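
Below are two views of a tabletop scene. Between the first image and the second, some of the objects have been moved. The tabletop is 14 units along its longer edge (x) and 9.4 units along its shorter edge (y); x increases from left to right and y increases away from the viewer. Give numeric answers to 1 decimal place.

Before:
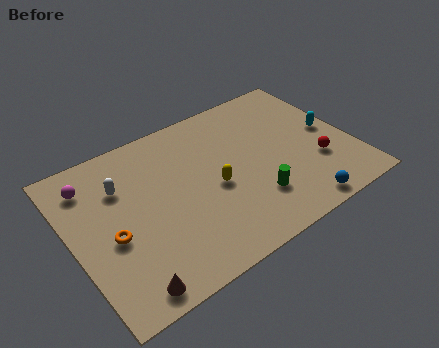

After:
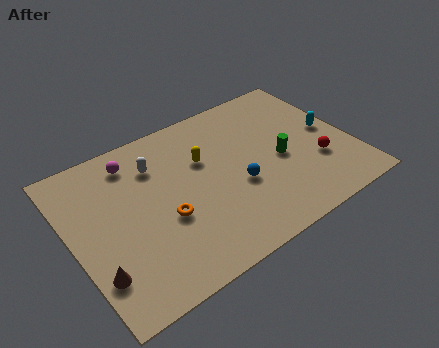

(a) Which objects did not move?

the red sphere and the cyan capsule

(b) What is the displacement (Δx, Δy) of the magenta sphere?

(2.2, 0.3)

The magenta sphere started near (1.3, 7.5) and ended near (3.5, 7.8).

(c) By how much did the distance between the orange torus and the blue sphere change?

-5.6

They were about 9.3 units apart before and 3.7 after — 5.6 units closer together.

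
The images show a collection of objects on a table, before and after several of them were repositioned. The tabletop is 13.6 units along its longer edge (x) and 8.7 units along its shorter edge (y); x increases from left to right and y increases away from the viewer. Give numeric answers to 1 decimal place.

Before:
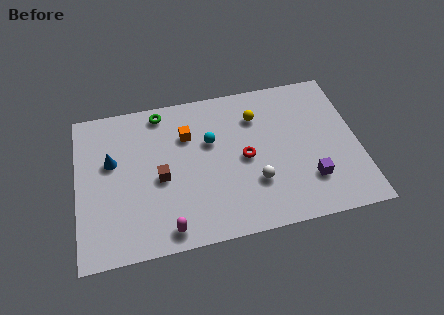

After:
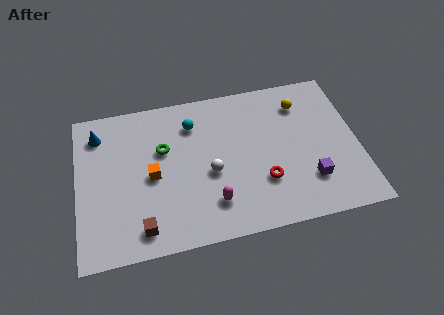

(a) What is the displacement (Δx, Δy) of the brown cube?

(-1.0, -2.6)

The brown cube started near (4.0, 3.9) and ended near (3.0, 1.3).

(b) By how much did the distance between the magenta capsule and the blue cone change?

+2.3

The distance was about 5.0 in the first image and 7.3 in the second, so they moved 2.3 units further apart.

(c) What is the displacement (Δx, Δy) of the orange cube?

(-1.8, -2.0)

The orange cube was at about (5.4, 6.1) and moved to about (3.6, 4.1).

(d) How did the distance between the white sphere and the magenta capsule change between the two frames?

-2.9

They were about 4.6 units apart before and 1.7 after — 2.9 units closer together.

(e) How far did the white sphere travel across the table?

2.3

From (8.5, 2.7) to (6.4, 3.7), the white sphere covered √(2.1² + 1.0²) ≈ 2.3 units.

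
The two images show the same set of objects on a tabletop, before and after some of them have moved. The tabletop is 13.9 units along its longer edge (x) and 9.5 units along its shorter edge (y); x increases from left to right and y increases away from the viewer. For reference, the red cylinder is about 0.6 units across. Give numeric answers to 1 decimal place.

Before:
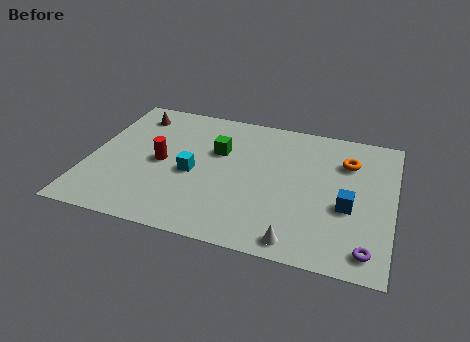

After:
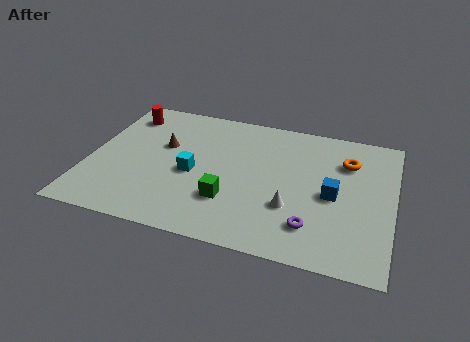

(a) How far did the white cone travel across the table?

2.1

The white cone was near (9.8, 1.0) before and (9.4, 3.1) after, so it travelled √(0.4² + 2.1²) ≈ 2.1 units.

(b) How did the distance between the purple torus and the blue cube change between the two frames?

-0.3

Before: roughly 2.7 units apart; after: 2.4. That's 0.3 units closer together.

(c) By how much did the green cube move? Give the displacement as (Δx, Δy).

(0.8, -3.3)

The green cube was at about (5.8, 6.1) and moved to about (6.6, 2.8).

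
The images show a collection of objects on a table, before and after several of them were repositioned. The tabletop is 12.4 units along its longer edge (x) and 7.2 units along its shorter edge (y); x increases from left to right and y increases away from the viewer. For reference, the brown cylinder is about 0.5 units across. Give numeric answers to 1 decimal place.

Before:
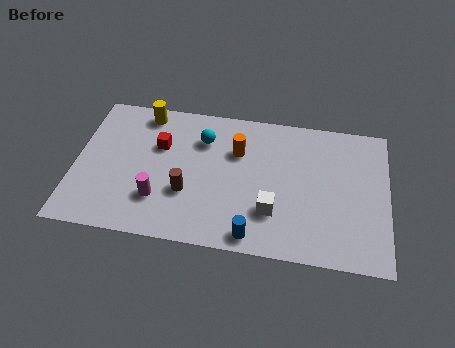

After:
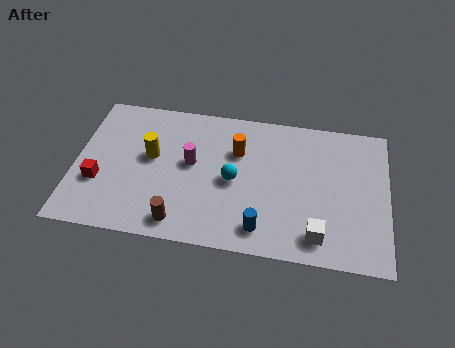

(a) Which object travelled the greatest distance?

the red cube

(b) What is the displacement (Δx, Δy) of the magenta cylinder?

(1.2, 2.0)

From the two frames, the magenta cylinder sits at roughly (3.4, 2.0) before and (4.6, 4.0) after.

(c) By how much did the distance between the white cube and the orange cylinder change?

+1.8

The distance was about 3.2 in the first image and 5.0 in the second, so they moved 1.8 units further apart.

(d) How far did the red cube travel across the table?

3.2

From (3.3, 4.7) to (1.0, 2.5), the red cube covered √(2.3² + 2.2²) ≈ 3.2 units.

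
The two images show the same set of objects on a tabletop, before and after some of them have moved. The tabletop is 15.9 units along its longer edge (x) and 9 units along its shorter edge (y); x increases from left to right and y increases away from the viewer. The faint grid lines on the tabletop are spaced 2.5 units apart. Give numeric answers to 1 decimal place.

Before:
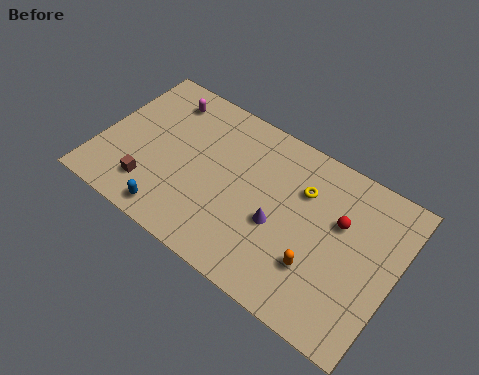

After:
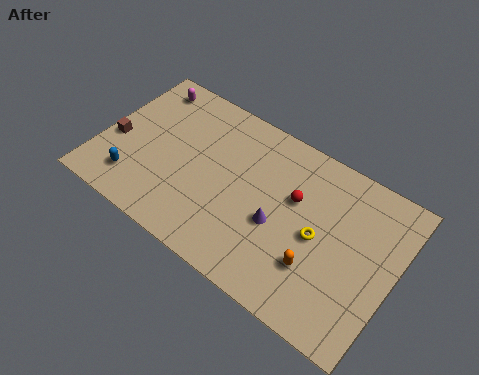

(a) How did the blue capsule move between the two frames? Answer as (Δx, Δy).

(-2.3, 0.8)

The blue capsule started near (4.5, 1.1) and ended near (2.2, 1.9).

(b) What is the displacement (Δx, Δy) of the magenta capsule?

(-1.1, 0.3)

From the two frames, the magenta capsule sits at roughly (2.8, 7.4) before and (1.7, 7.7) after.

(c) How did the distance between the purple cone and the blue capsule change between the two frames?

+1.9

The distance was about 5.9 in the first image and 7.8 in the second, so they moved 1.9 units further apart.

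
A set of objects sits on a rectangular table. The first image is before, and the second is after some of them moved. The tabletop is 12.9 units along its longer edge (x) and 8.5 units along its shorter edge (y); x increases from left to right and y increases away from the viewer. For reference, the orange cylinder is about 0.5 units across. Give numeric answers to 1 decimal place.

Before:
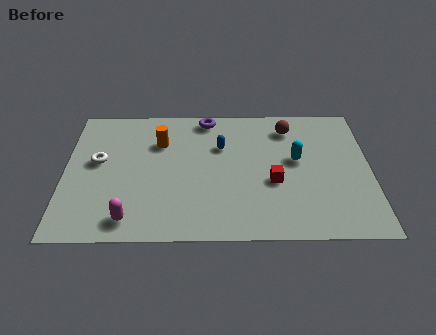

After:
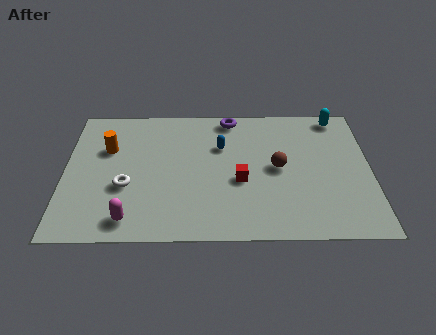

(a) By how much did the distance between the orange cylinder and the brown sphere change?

+1.7

Before: roughly 5.6 units apart; after: 7.3. That's 1.7 units further apart.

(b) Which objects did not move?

the magenta capsule and the blue capsule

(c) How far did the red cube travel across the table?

1.4

The red cube was near (8.8, 3.4) before and (7.4, 3.5) after, so it travelled √(1.4² + 0.1²) ≈ 1.4 units.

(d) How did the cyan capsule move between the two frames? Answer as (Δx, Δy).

(1.8, 2.8)

The cyan capsule started near (9.8, 4.8) and ended near (11.6, 7.6).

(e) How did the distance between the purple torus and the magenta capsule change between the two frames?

+0.5

They were about 7.2 units apart before and 7.7 after — 0.5 units further apart.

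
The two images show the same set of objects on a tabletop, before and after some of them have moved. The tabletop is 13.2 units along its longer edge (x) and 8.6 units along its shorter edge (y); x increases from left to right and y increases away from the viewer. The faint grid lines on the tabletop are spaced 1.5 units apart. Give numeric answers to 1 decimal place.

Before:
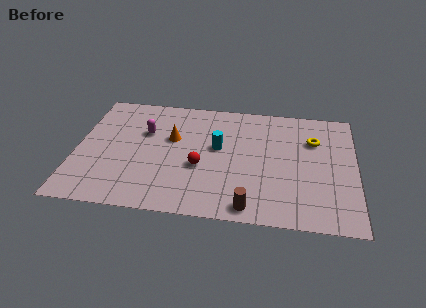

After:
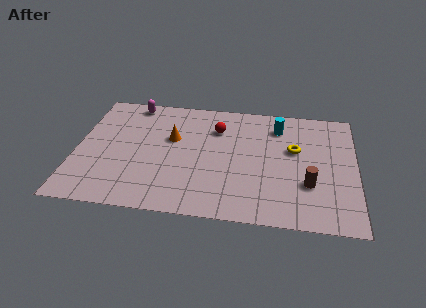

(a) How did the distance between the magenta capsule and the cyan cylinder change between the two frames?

+3.5

The distance was about 3.6 in the first image and 7.1 in the second, so they moved 3.5 units further apart.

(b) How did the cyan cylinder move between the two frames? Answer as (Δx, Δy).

(2.8, 1.9)

The cyan cylinder was at about (6.7, 4.9) and moved to about (9.5, 6.8).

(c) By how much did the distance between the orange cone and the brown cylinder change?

+1.2

They were about 5.8 units apart before and 7.0 after — 1.2 units further apart.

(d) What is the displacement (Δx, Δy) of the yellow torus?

(-0.9, -0.8)

The yellow torus was at about (11.2, 6.0) and moved to about (10.3, 5.2).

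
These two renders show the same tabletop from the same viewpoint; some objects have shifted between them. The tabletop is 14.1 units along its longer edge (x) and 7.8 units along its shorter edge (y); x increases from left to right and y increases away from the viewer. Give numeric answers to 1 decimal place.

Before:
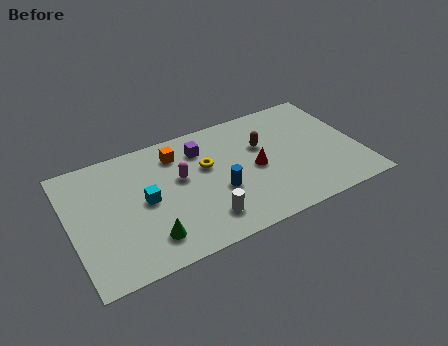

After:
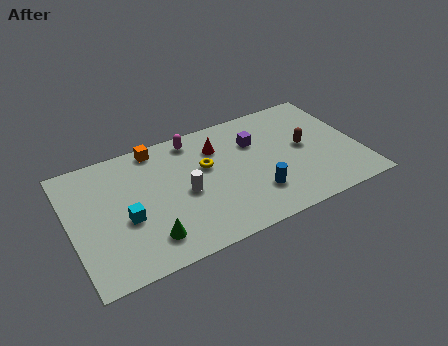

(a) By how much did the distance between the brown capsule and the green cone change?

+1.5

The distance was about 6.9 in the first image and 8.4 in the second, so they moved 1.5 units further apart.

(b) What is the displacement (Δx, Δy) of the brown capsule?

(2.0, -0.9)

The brown capsule was at about (9.5, 5.0) and moved to about (11.5, 4.1).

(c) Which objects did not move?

the green cone and the yellow torus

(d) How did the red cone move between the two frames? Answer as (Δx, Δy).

(-1.6, 2.1)

The red cone was at about (9.0, 3.7) and moved to about (7.4, 5.8).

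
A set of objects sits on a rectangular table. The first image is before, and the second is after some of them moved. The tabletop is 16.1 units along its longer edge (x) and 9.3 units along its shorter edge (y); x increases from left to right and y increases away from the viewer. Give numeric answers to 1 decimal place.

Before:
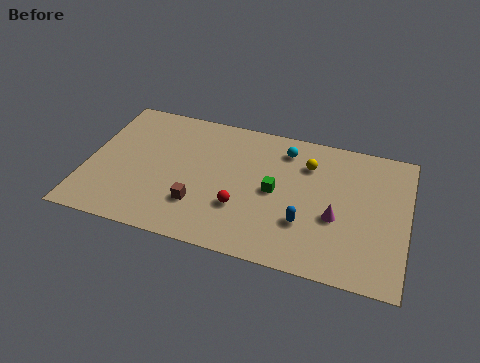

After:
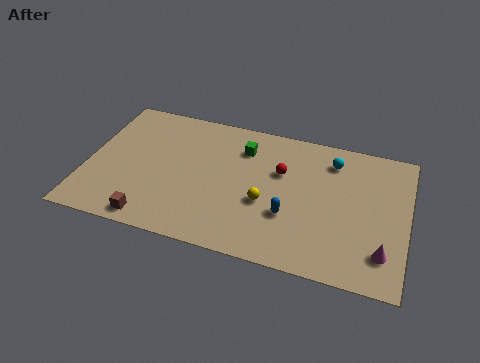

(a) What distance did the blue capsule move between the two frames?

0.9

The blue capsule moved from about (11.1, 2.9) to (10.3, 3.2), a distance of √(0.8² + 0.3²) ≈ 0.9.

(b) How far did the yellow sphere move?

3.7

The yellow sphere moved from about (11.0, 6.9) to (9.1, 3.7), a distance of √(1.9² + 3.2²) ≈ 3.7.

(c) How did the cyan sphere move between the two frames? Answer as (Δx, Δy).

(2.4, -0.1)

From the two frames, the cyan sphere sits at roughly (9.8, 7.6) before and (12.2, 7.5) after.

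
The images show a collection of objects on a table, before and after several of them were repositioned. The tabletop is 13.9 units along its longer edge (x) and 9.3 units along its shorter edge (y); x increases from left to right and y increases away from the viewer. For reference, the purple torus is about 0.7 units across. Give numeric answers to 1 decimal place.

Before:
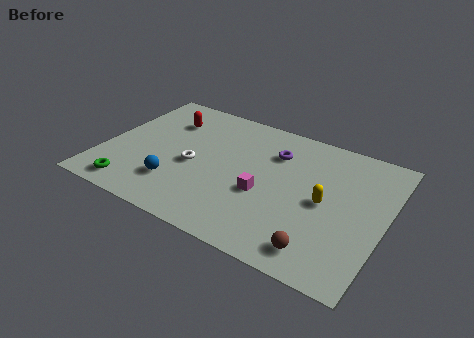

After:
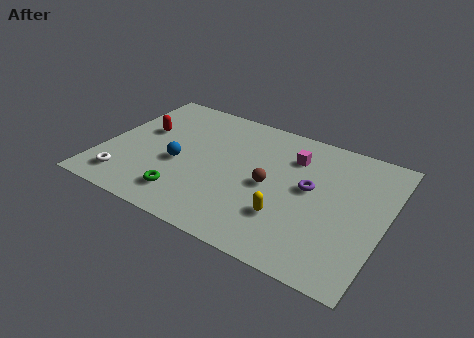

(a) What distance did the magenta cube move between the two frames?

3.4

The magenta cube moved from about (8.1, 3.7) to (9.1, 6.9), a distance of √(1.0² + 3.2²) ≈ 3.4.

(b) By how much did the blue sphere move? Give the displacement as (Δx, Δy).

(-0.1, 1.5)

The blue sphere started near (3.9, 2.4) and ended near (3.8, 3.9).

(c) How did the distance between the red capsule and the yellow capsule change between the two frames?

-0.4

They were about 8.6 units apart before and 8.2 after — 0.4 units closer together.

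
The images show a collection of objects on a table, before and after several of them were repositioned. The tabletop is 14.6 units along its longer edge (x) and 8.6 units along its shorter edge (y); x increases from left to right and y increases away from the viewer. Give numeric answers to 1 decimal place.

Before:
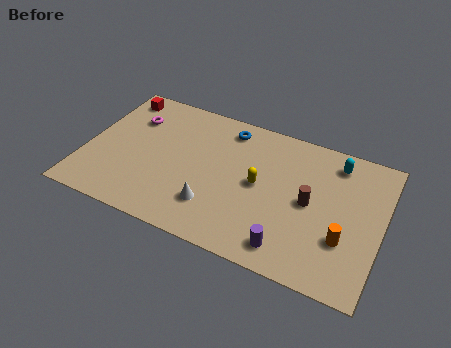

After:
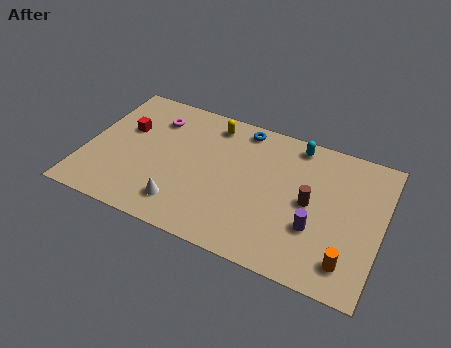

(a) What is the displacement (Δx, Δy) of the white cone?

(-1.5, -0.5)

From the two frames, the white cone sits at roughly (6.6, 2.2) before and (5.1, 1.7) after.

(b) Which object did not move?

the brown cylinder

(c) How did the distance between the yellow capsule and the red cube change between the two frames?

-3.6

The distance was about 8.1 in the first image and 4.5 in the second, so they moved 3.6 units closer together.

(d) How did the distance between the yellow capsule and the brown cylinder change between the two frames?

+3.5

Before: roughly 2.5 units apart; after: 6.0. That's 3.5 units further apart.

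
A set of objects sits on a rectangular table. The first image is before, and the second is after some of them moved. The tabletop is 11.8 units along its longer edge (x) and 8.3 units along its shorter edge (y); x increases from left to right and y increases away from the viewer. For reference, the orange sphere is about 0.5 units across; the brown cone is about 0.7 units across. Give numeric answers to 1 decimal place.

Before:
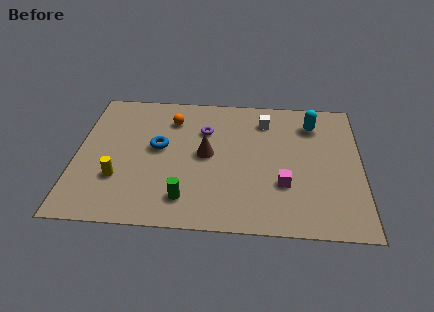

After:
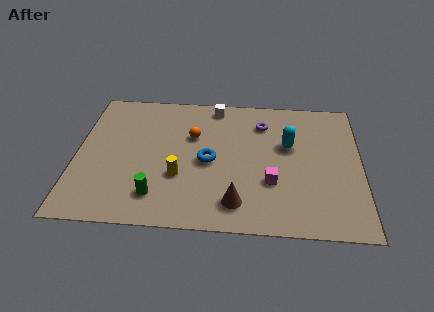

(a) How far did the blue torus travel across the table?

2.2

The blue torus moved from about (3.4, 4.6) to (5.5, 3.9), a distance of √(2.1² + 0.7²) ≈ 2.2.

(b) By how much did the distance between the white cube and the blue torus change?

-1.3

They were about 4.8 units apart before and 3.5 after — 1.3 units closer together.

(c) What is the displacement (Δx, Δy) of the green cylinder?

(-1.2, 0.1)

The green cylinder was at about (4.6, 1.6) and moved to about (3.4, 1.7).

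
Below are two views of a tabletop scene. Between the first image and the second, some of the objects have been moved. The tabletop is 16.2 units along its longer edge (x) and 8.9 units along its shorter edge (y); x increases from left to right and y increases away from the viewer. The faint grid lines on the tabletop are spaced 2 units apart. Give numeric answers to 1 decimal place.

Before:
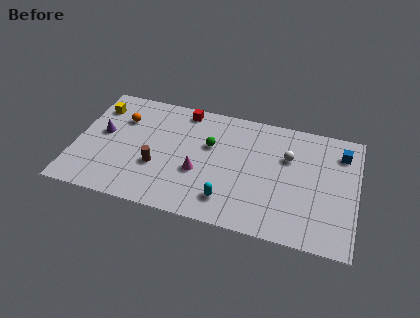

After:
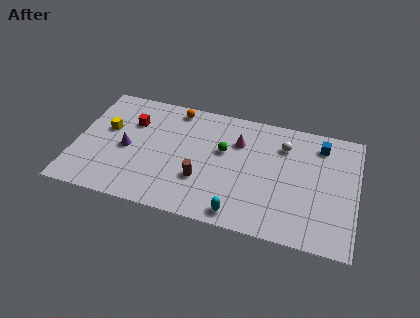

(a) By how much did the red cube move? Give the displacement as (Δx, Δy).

(-2.9, -1.7)

The red cube was at about (6.0, 7.9) and moved to about (3.1, 6.2).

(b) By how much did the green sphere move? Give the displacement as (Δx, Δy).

(0.8, -0.2)

The green sphere started near (7.7, 5.6) and ended near (8.5, 5.4).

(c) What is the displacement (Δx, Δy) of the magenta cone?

(2.1, 2.9)

The magenta cone started near (7.2, 3.4) and ended near (9.3, 6.3).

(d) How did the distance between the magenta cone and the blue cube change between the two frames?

-4.0

The distance was about 8.8 in the first image and 4.8 in the second, so they moved 4.0 units closer together.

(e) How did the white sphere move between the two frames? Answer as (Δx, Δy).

(-0.3, 0.8)

From the two frames, the white sphere sits at roughly (12.2, 5.9) before and (11.9, 6.7) after.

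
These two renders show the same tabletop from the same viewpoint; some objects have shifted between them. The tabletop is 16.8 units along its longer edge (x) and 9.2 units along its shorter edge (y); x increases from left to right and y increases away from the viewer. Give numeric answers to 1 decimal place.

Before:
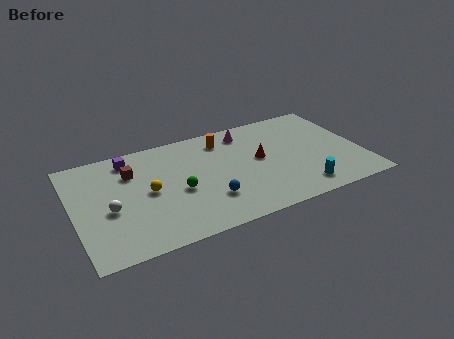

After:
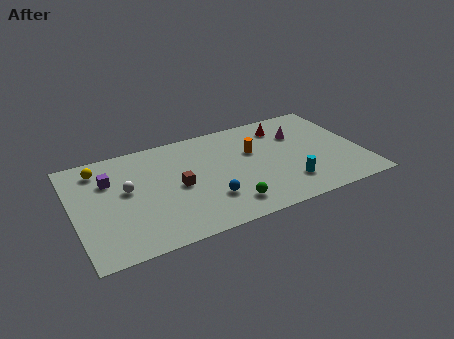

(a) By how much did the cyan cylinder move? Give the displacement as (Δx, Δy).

(-0.7, 0.7)

From the two frames, the cyan cylinder sits at roughly (12.9, 1.5) before and (12.2, 2.2) after.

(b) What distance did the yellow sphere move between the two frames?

4.0

From (4.3, 4.6) to (1.7, 7.6), the yellow sphere covered √(2.6² + 3.0²) ≈ 4.0 units.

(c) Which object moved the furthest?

the yellow sphere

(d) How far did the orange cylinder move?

2.3

From (9.0, 7.5) to (10.6, 5.8), the orange cylinder covered √(1.6² + 1.7²) ≈ 2.3 units.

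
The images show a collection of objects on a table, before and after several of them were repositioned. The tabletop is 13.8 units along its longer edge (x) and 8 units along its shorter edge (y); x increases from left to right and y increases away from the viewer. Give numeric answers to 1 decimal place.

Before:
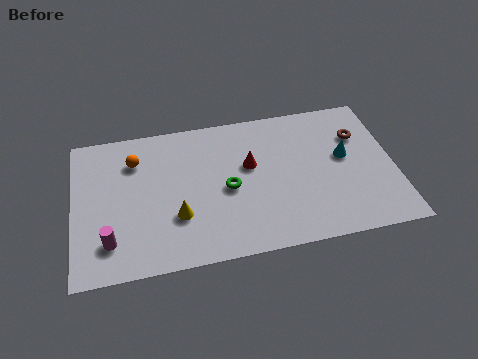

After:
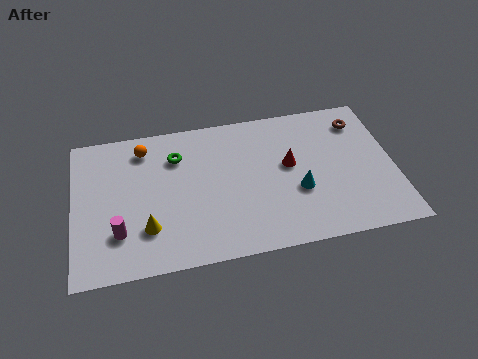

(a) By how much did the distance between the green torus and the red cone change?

+3.5

They were about 1.5 units apart before and 5.0 after — 3.5 units further apart.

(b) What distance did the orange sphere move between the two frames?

0.7

The orange sphere was near (2.7, 6.0) before and (3.1, 6.6) after, so it travelled √(0.4² + 0.6²) ≈ 0.7 units.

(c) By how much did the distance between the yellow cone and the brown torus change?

+1.8

The distance was about 8.5 in the first image and 10.3 in the second, so they moved 1.8 units further apart.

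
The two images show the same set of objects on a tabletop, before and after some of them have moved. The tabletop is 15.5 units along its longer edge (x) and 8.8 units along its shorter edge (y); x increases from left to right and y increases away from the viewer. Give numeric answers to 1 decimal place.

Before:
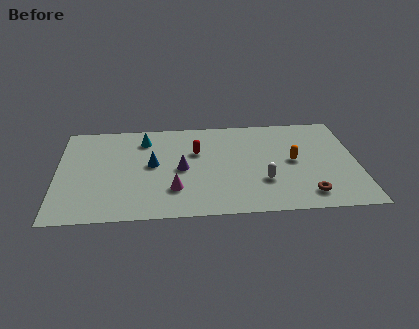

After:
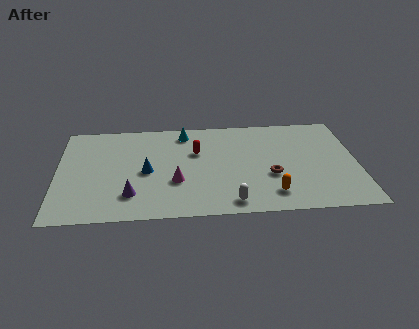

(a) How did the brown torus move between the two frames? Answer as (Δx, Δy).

(-1.8, 1.8)

The brown torus was at about (12.8, 1.5) and moved to about (11.0, 3.3).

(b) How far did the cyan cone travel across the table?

2.2

The cyan cone was near (4.5, 7.0) before and (6.6, 7.5) after, so it travelled √(2.1² + 0.5²) ≈ 2.2 units.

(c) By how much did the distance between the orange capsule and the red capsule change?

+0.4

The distance was about 5.1 in the first image and 5.5 in the second, so they moved 0.4 units further apart.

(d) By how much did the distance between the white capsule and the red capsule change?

+0.4

They were about 4.5 units apart before and 4.9 after — 0.4 units further apart.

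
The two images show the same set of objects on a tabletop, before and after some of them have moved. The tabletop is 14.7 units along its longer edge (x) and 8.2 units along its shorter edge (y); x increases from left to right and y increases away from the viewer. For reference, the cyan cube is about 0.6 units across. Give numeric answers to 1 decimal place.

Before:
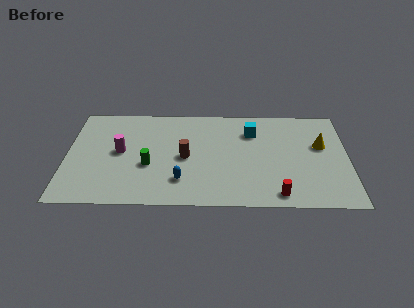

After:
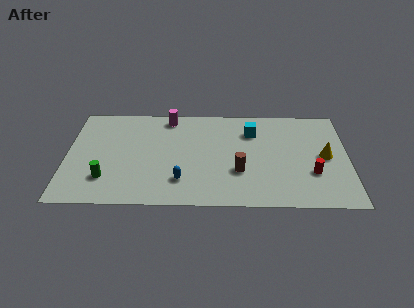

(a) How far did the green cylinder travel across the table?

2.5

The green cylinder moved from about (4.3, 3.2) to (2.1, 2.1), a distance of √(2.2² + 1.1²) ≈ 2.5.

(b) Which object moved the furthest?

the magenta cylinder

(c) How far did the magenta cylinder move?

3.8

From (2.8, 4.3) to (5.3, 7.2), the magenta cylinder covered √(2.5² + 2.9²) ≈ 3.8 units.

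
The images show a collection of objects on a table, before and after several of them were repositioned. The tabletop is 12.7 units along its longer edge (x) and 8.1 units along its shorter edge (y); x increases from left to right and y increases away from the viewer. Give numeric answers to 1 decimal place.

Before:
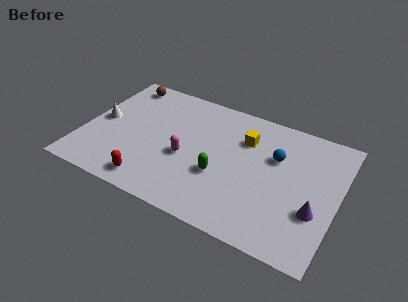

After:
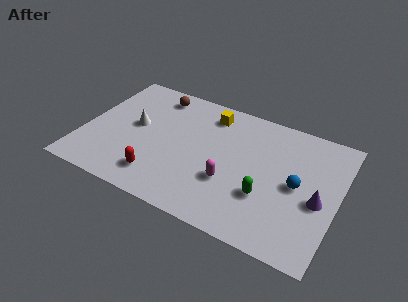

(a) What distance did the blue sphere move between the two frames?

1.8

The blue sphere moved from about (9.5, 5.3) to (10.7, 4.0), a distance of √(1.2² + 1.3²) ≈ 1.8.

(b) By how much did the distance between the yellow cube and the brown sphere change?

-3.8

The distance was about 6.6 in the first image and 2.8 in the second, so they moved 3.8 units closer together.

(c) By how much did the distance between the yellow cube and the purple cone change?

+1.8

They were about 4.8 units apart before and 6.6 after — 1.8 units further apart.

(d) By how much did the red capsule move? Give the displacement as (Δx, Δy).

(0.3, 0.5)

From the two frames, the red capsule sits at roughly (3.8, 1.1) before and (4.1, 1.6) after.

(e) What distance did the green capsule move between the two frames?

2.3

The green capsule moved from about (7.0, 3.0) to (9.3, 2.7), a distance of √(2.3² + 0.3²) ≈ 2.3.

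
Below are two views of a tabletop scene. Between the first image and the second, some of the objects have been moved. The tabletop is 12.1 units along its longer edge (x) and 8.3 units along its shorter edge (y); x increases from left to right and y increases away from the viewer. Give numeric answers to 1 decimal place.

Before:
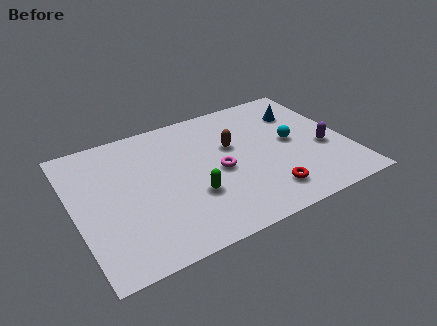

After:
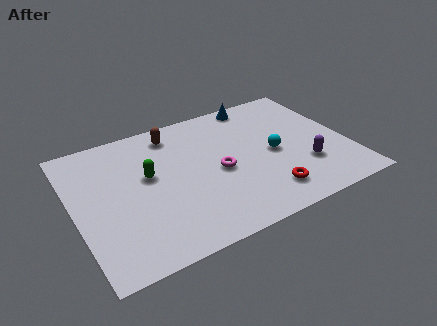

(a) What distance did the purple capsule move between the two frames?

1.3

The purple capsule moved from about (11.0, 3.3) to (10.0, 2.5), a distance of √(1.0² + 0.8²) ≈ 1.3.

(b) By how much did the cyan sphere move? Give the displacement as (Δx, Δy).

(-0.9, -0.4)

The cyan sphere started near (9.7, 4.3) and ended near (8.8, 3.9).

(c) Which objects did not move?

the magenta torus and the red torus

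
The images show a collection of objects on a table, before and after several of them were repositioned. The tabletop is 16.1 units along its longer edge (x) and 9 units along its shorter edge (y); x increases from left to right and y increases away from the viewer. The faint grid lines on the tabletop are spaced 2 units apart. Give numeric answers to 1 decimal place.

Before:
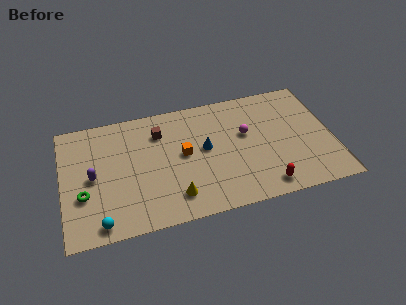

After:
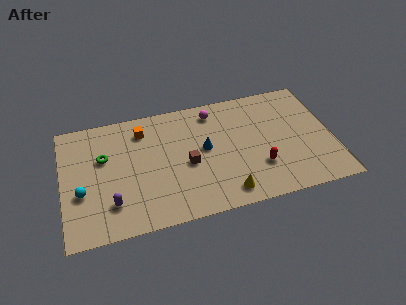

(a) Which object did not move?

the blue cone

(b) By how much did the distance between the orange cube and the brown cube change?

+1.7

Before: roughly 2.4 units apart; after: 4.1. That's 1.7 units further apart.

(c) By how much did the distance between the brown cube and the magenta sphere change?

-1.3

The distance was about 5.3 in the first image and 4.0 in the second, so they moved 1.3 units closer together.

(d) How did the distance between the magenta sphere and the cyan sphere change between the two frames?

-0.8

They were about 9.9 units apart before and 9.1 after — 0.8 units closer together.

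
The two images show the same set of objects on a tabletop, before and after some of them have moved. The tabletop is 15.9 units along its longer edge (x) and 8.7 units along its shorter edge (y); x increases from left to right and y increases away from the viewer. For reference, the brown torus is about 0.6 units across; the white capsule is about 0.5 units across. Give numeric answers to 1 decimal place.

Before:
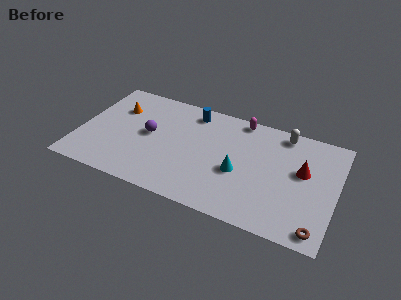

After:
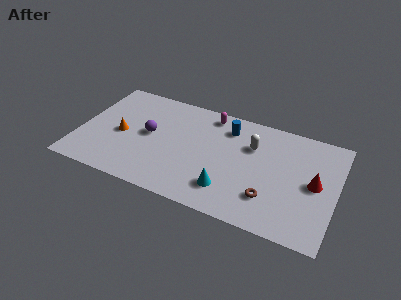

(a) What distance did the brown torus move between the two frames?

3.3

The brown torus moved from about (15.0, 1.0) to (12.0, 2.3), a distance of √(3.0² + 1.3²) ≈ 3.3.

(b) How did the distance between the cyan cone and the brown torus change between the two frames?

-3.1

Before: roughly 5.6 units apart; after: 2.5. That's 3.1 units closer together.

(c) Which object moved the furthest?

the brown torus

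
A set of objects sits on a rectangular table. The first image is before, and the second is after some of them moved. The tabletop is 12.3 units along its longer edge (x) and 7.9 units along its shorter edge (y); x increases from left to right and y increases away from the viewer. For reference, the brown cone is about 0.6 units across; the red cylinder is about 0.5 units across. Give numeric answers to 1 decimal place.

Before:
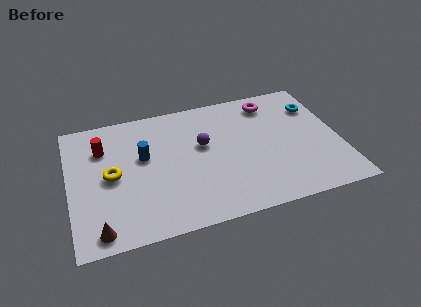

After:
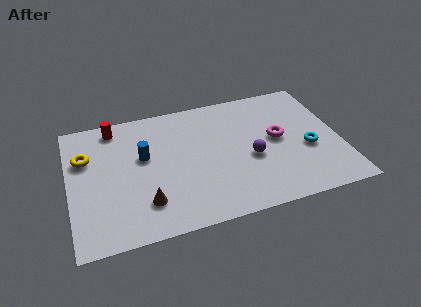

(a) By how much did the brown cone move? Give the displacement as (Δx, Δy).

(2.1, 1.0)

The brown cone started near (1.2, 0.9) and ended near (3.3, 1.9).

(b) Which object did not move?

the blue cylinder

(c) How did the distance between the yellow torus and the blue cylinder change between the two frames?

+1.0

They were about 1.7 units apart before and 2.7 after — 1.0 units further apart.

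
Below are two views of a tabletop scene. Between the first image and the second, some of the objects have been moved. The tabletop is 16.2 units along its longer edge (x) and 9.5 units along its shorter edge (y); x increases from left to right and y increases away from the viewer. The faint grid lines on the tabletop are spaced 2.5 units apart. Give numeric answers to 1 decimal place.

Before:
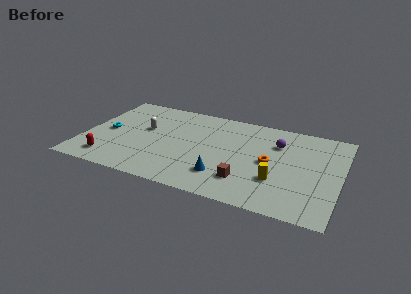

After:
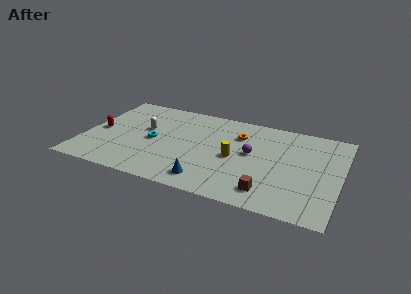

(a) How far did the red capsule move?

3.1

From (1.9, 1.6) to (0.9, 4.5), the red capsule covered √(1.0² + 2.9²) ≈ 3.1 units.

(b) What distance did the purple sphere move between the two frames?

2.2

The purple sphere was near (12.1, 6.8) before and (10.6, 5.2) after, so it travelled √(1.5² + 1.6²) ≈ 2.2 units.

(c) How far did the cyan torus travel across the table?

3.0

The cyan torus moved from about (1.4, 4.6) to (4.4, 4.5), a distance of √(3.0² + 0.1²) ≈ 3.0.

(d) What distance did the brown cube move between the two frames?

1.6

The brown cube moved from about (10.5, 2.3) to (12.0, 1.7), a distance of √(1.5² + 0.6²) ≈ 1.6.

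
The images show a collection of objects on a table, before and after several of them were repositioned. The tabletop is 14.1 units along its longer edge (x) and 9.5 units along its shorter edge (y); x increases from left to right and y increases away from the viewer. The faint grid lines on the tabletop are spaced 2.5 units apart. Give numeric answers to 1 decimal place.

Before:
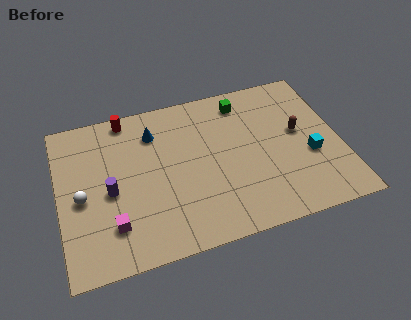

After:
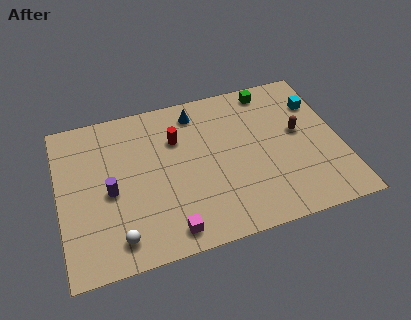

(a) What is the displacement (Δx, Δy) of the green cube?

(1.4, 0.4)

From the two frames, the green cube sits at roughly (9.5, 8.0) before and (10.9, 8.4) after.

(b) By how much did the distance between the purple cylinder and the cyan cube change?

+1.0

They were about 10.0 units apart before and 11.0 after — 1.0 units further apart.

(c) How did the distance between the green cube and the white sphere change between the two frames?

+1.5

Before: roughly 9.2 units apart; after: 10.7. That's 1.5 units further apart.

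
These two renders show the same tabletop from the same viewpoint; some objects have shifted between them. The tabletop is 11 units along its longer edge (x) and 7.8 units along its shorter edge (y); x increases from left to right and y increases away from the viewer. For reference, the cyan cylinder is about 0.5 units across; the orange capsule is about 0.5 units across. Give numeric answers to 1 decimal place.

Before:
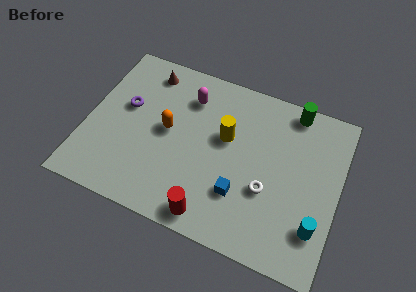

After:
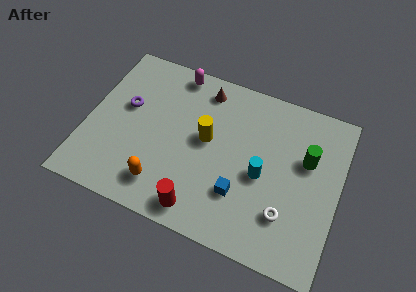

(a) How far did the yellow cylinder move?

0.9

The yellow cylinder moved from about (6.0, 4.7) to (5.2, 4.3), a distance of √(0.8² + 0.4²) ≈ 0.9.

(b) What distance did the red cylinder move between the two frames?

0.5

The red cylinder was near (5.8, 0.9) before and (5.3, 1.0) after, so it travelled √(0.5² + 0.1²) ≈ 0.5 units.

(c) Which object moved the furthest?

the cyan cylinder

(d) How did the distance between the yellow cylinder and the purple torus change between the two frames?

-0.8

Before: roughly 4.4 units apart; after: 3.6. That's 0.8 units closer together.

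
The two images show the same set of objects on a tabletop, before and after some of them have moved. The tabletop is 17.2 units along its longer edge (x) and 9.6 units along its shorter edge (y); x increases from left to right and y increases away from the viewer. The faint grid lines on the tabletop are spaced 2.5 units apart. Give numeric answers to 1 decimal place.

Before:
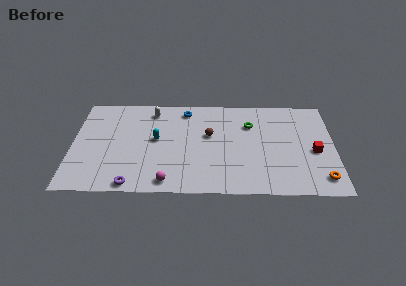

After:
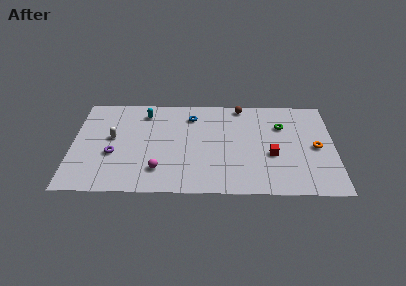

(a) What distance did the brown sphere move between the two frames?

3.7

From (9.0, 5.7) to (11.1, 8.7), the brown sphere covered √(2.1² + 3.0²) ≈ 3.7 units.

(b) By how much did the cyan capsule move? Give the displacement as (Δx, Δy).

(-0.8, 2.7)

The cyan capsule started near (5.5, 5.2) and ended near (4.7, 7.9).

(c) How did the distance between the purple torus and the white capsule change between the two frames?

-5.8

Before: roughly 7.4 units apart; after: 1.6. That's 5.8 units closer together.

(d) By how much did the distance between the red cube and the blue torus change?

-2.9

The distance was about 9.4 in the first image and 6.5 in the second, so they moved 2.9 units closer together.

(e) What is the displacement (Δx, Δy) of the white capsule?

(-2.6, -2.8)

From the two frames, the white capsule sits at roughly (5.2, 8.1) before and (2.6, 5.3) after.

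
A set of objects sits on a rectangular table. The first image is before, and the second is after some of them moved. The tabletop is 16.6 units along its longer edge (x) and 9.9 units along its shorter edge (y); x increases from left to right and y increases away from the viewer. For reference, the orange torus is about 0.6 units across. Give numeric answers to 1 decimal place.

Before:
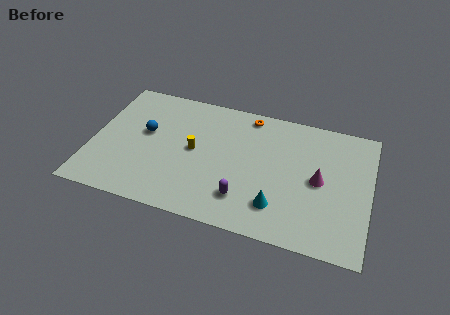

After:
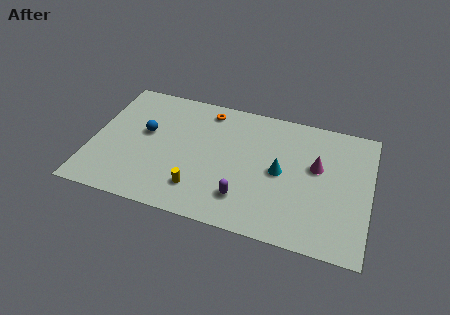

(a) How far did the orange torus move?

2.5

From (9.1, 8.8) to (6.6, 8.5), the orange torus covered √(2.5² + 0.3²) ≈ 2.5 units.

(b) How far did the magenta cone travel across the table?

1.0

The magenta cone was near (13.6, 4.9) before and (13.4, 5.9) after, so it travelled √(0.2² + 1.0²) ≈ 1.0 units.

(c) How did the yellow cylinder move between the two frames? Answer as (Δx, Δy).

(0.5, -2.9)

The yellow cylinder was at about (6.1, 5.1) and moved to about (6.6, 2.2).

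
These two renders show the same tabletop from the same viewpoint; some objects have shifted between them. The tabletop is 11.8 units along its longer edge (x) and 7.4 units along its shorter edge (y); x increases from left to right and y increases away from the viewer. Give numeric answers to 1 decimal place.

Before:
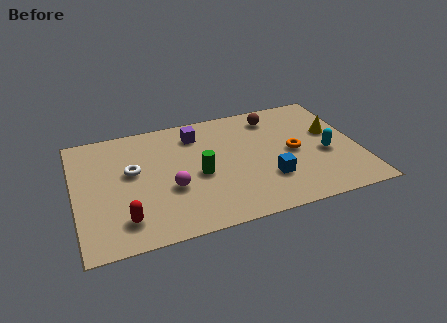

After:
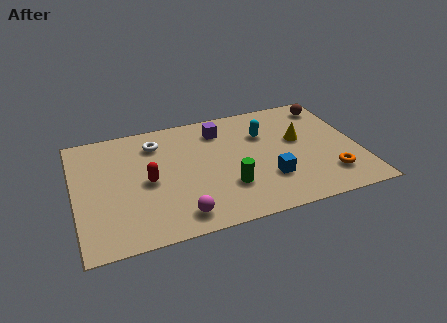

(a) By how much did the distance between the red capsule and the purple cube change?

-1.5

The distance was about 5.5 in the first image and 4.0 in the second, so they moved 1.5 units closer together.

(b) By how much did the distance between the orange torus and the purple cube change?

+1.4

The distance was about 4.5 in the first image and 5.9 in the second, so they moved 1.4 units further apart.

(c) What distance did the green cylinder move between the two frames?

1.6

The green cylinder was near (5.1, 3.3) before and (6.2, 2.2) after, so it travelled √(1.1² + 1.1²) ≈ 1.6 units.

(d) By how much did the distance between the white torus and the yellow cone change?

-2.3

The distance was about 8.4 in the first image and 6.1 in the second, so they moved 2.3 units closer together.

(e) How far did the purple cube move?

1.0

The purple cube was near (5.2, 5.9) before and (6.2, 5.9) after, so it travelled √(1.0² + 0.0²) ≈ 1.0 units.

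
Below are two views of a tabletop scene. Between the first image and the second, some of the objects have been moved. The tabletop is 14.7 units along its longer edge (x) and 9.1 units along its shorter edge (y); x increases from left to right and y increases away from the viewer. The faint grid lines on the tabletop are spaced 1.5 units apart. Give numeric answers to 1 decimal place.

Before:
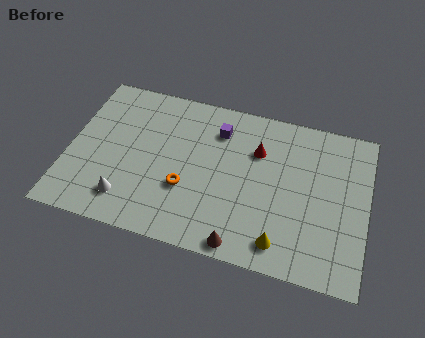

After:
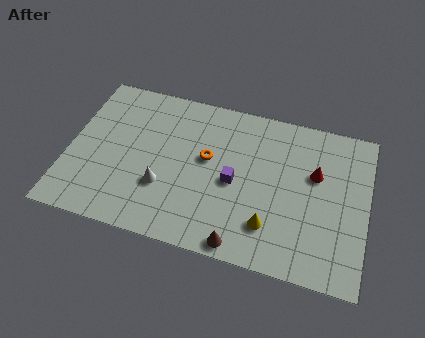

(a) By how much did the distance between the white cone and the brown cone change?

-1.2

Before: roughly 5.8 units apart; after: 4.6. That's 1.2 units closer together.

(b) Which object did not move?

the brown cone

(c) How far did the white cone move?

2.1

The white cone was near (3.1, 1.8) before and (4.8, 3.0) after, so it travelled √(1.7² + 1.2²) ≈ 2.1 units.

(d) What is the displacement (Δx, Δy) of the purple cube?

(1.0, -2.8)

The purple cube was at about (7.2, 7.0) and moved to about (8.2, 4.2).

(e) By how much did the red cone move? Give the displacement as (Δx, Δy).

(2.9, -0.6)

The red cone started near (9.2, 6.3) and ended near (12.1, 5.7).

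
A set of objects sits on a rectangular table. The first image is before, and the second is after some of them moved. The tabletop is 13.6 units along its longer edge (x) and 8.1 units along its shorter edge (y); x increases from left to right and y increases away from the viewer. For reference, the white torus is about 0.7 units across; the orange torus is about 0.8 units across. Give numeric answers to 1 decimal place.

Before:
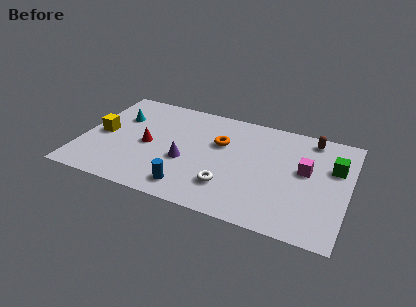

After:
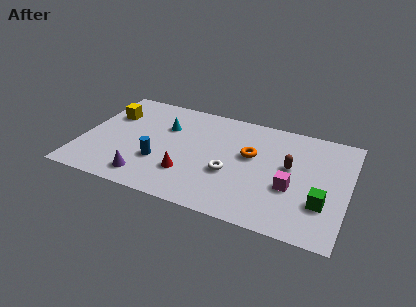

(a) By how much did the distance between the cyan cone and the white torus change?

-2.6

They were about 6.9 units apart before and 4.3 after — 2.6 units closer together.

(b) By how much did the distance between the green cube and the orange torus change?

-1.4

They were about 5.8 units apart before and 4.4 after — 1.4 units closer together.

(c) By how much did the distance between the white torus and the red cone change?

-2.4

Before: roughly 4.6 units apart; after: 2.2. That's 2.4 units closer together.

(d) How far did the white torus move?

1.0

The white torus was near (7.7, 2.1) before and (7.7, 3.1) after, so it travelled √(0.0² + 1.0²) ≈ 1.0 units.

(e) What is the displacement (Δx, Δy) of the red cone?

(2.2, -1.5)

The red cone was at about (3.4, 3.8) and moved to about (5.6, 2.3).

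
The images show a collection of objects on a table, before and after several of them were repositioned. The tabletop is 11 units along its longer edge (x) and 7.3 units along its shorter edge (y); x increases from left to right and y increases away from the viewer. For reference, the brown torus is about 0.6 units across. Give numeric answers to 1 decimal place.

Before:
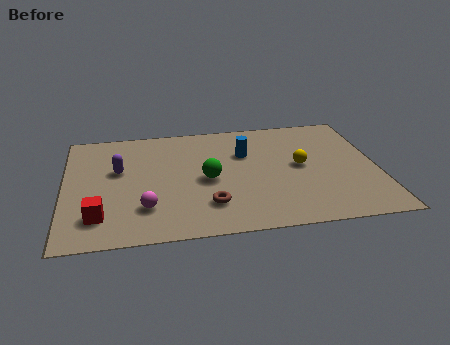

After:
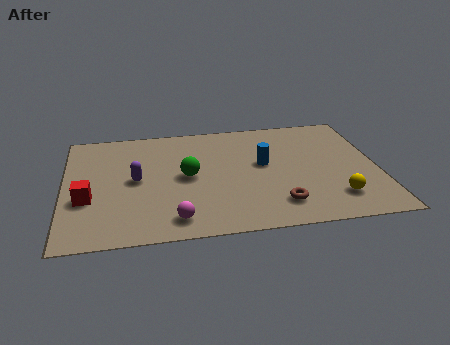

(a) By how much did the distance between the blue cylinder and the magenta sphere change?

-0.3

The distance was about 4.7 in the first image and 4.4 in the second, so they moved 0.3 units closer together.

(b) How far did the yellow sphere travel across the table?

2.5

The yellow sphere was near (8.3, 3.8) before and (9.4, 1.6) after, so it travelled √(1.1² + 2.2²) ≈ 2.5 units.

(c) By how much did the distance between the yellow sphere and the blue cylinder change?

+1.3

They were about 2.2 units apart before and 3.5 after — 1.3 units further apart.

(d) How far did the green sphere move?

0.8

The green sphere moved from about (5.0, 3.4) to (4.3, 3.7), a distance of √(0.7² + 0.3²) ≈ 0.8.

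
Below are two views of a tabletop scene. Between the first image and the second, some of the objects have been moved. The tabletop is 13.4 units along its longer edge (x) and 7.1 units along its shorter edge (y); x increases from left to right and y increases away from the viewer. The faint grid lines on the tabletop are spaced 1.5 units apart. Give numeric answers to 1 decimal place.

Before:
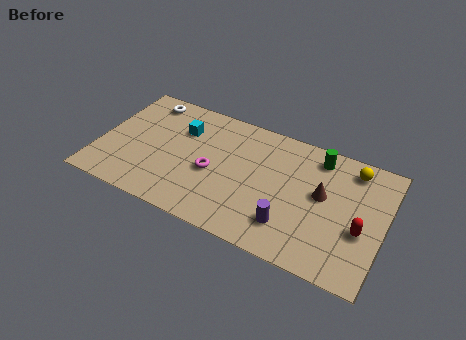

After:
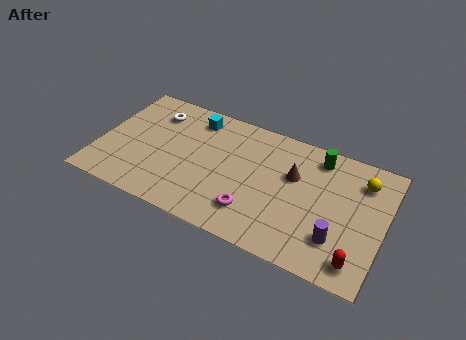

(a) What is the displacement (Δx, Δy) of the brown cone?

(-1.4, 0.5)

From the two frames, the brown cone sits at roughly (10.5, 4.0) before and (9.1, 4.5) after.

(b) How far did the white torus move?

0.8

The white torus was near (1.8, 6.1) before and (2.3, 5.5) after, so it travelled √(0.5² + 0.6²) ≈ 0.8 units.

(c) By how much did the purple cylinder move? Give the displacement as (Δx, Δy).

(2.2, 0.2)

From the two frames, the purple cylinder sits at roughly (9.2, 1.7) before and (11.4, 1.9) after.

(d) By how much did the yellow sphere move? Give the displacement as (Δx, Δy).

(0.5, -0.5)

The yellow sphere was at about (11.7, 6.0) and moved to about (12.2, 5.5).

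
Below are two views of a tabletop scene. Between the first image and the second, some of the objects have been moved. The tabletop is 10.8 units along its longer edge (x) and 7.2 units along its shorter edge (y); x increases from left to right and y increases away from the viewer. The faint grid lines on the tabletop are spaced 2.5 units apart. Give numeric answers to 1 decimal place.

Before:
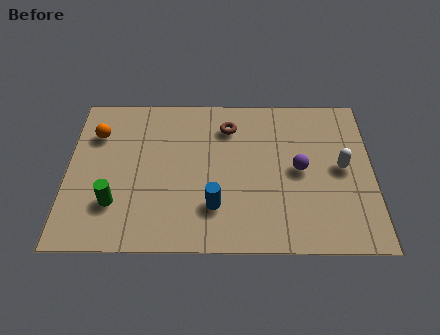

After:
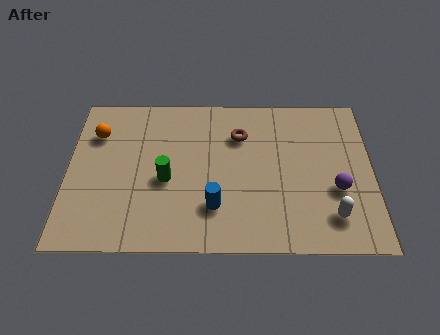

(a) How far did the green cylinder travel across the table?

2.1

The green cylinder moved from about (1.7, 2.0) to (3.5, 3.1), a distance of √(1.8² + 1.1²) ≈ 2.1.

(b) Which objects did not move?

the blue cylinder and the orange sphere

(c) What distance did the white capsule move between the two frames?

2.2

From (9.7, 3.7) to (9.3, 1.5), the white capsule covered √(0.4² + 2.2²) ≈ 2.2 units.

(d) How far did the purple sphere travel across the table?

1.6

From (8.2, 3.6) to (9.5, 2.7), the purple sphere covered √(1.3² + 0.9²) ≈ 1.6 units.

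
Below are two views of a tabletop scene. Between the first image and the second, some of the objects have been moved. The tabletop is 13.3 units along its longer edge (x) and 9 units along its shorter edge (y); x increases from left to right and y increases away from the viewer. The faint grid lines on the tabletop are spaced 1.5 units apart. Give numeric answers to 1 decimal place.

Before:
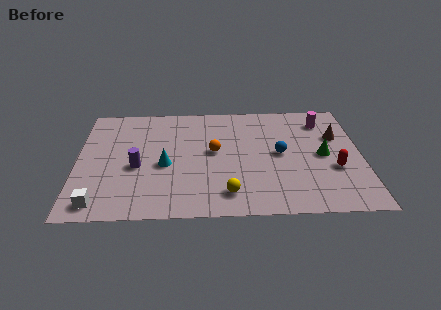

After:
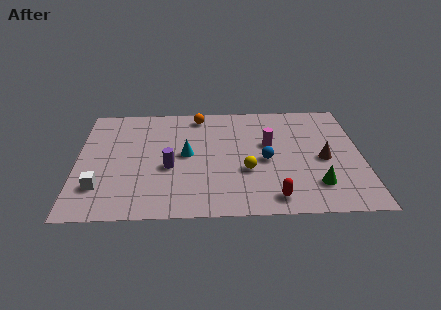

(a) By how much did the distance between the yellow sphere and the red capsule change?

-2.9

They were about 5.3 units apart before and 2.4 after — 2.9 units closer together.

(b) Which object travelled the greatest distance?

the red capsule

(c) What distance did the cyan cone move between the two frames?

1.3

The cyan cone was near (4.1, 3.9) before and (5.1, 4.7) after, so it travelled √(1.0² + 0.8²) ≈ 1.3 units.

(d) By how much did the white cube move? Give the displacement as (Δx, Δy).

(0.0, 1.2)

From the two frames, the white cube sits at roughly (1.1, 1.1) before and (1.1, 2.3) after.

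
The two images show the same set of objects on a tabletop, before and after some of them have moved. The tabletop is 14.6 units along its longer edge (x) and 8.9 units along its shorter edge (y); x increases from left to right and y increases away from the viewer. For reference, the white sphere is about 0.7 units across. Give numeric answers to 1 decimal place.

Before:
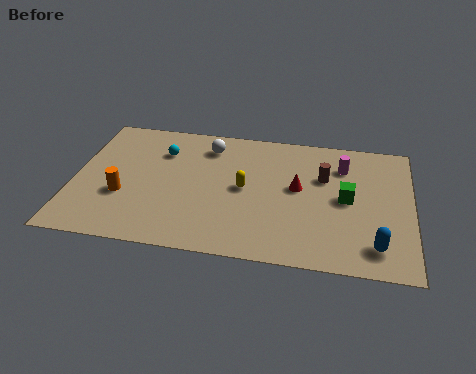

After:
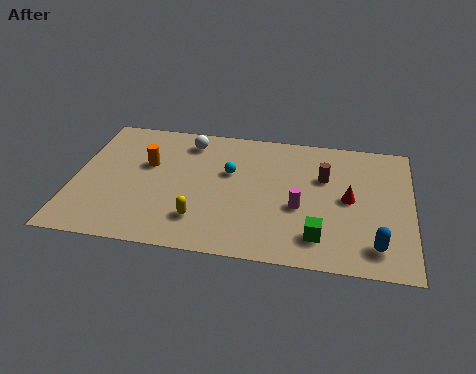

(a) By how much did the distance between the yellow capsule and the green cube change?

+0.7

The distance was about 4.4 in the first image and 5.1 in the second, so they moved 0.7 units further apart.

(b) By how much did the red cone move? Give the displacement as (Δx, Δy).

(2.2, -0.4)

The red cone started near (9.7, 4.9) and ended near (11.9, 4.5).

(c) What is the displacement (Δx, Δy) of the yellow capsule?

(-1.8, -2.4)

The yellow capsule started near (7.4, 4.5) and ended near (5.6, 2.1).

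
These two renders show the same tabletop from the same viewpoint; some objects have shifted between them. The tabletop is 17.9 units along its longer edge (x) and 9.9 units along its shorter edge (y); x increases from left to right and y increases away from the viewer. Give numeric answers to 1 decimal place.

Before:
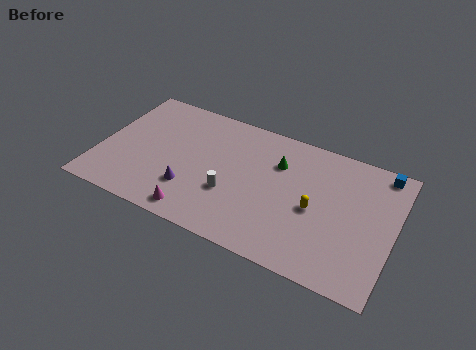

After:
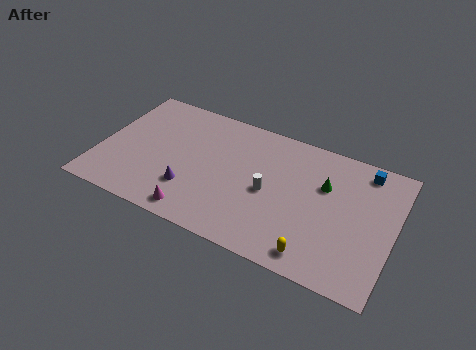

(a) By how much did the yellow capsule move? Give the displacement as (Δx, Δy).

(0.4, -3.2)

The yellow capsule was at about (13.2, 4.5) and moved to about (13.6, 1.3).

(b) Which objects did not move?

the purple cone and the magenta cone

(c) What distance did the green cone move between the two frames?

2.9

From (10.7, 7.0) to (13.6, 6.5), the green cone covered √(2.9² + 0.5²) ≈ 2.9 units.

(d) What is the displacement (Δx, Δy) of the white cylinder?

(2.2, 1.1)

The white cylinder was at about (8.2, 3.5) and moved to about (10.4, 4.6).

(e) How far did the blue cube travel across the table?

1.0

From (16.8, 8.9) to (15.8, 8.6), the blue cube covered √(1.0² + 0.3²) ≈ 1.0 units.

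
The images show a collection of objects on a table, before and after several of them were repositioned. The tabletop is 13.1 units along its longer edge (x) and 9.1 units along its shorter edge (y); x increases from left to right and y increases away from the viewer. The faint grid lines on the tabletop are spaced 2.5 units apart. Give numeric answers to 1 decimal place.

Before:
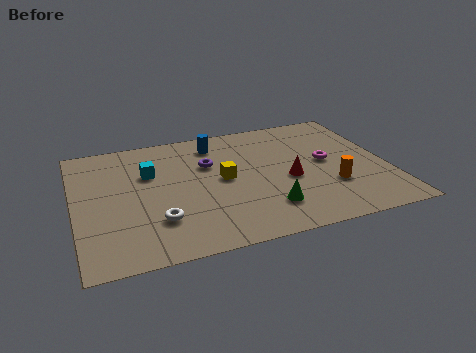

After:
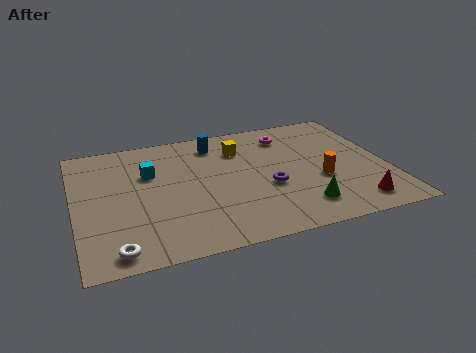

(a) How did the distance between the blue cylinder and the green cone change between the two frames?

+0.8

The distance was about 5.7 in the first image and 6.5 in the second, so they moved 0.8 units further apart.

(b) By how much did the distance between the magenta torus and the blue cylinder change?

-2.1

They were about 5.2 units apart before and 3.1 after — 2.1 units closer together.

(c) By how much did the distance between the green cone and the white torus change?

+3.2

The distance was about 4.5 in the first image and 7.7 in the second, so they moved 3.2 units further apart.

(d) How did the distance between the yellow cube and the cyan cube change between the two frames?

+0.7

Before: roughly 3.3 units apart; after: 4.0. That's 0.7 units further apart.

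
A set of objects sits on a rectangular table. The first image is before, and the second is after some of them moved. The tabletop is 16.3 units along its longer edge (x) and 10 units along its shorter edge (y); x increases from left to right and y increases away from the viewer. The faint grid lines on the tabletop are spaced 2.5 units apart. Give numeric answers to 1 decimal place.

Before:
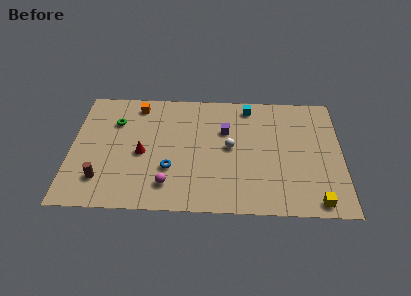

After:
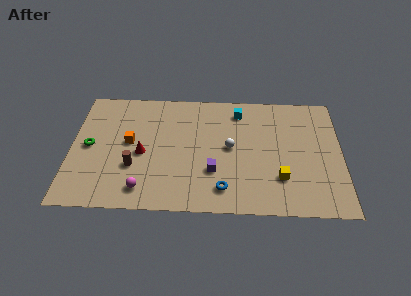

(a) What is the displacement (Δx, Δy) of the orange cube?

(-0.4, -3.2)

The orange cube started near (3.9, 8.6) and ended near (3.5, 5.4).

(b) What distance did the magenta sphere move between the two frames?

1.6

The magenta sphere moved from about (5.9, 2.0) to (4.4, 1.6), a distance of √(1.5² + 0.4²) ≈ 1.6.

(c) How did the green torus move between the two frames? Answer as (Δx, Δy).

(-1.5, -2.1)

From the two frames, the green torus sits at roughly (2.6, 7.1) before and (1.1, 5.0) after.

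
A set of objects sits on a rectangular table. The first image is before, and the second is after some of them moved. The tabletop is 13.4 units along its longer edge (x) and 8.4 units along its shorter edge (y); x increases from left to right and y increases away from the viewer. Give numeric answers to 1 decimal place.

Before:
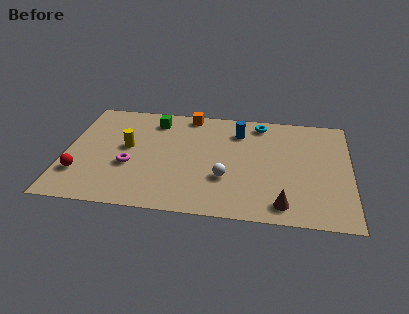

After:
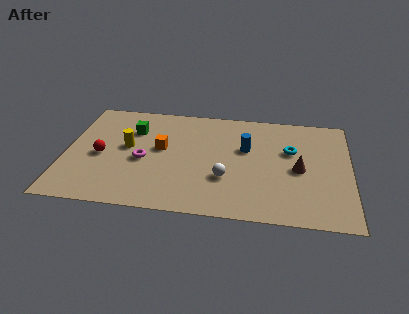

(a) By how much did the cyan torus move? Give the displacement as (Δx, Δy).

(1.5, -2.0)

The cyan torus was at about (9.1, 7.3) and moved to about (10.6, 5.3).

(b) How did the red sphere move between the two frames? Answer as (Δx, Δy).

(0.9, 1.5)

The red sphere was at about (0.8, 2.3) and moved to about (1.7, 3.8).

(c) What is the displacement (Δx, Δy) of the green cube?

(-1.0, -0.9)

The green cube started near (4.1, 6.9) and ended near (3.1, 6.0).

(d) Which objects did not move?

the white sphere and the yellow cylinder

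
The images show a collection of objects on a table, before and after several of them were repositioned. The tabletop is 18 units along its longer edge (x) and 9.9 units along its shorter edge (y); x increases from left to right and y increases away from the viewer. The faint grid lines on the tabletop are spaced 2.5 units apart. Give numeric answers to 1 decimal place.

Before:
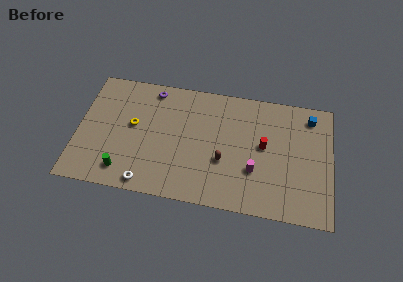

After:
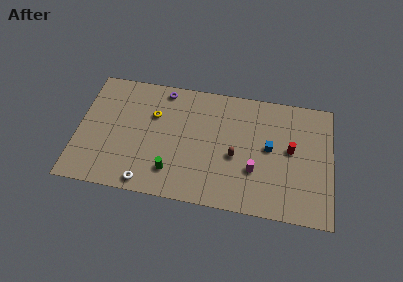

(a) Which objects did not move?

the magenta cylinder and the white torus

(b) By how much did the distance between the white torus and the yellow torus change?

+0.9

Before: roughly 4.7 units apart; after: 5.6. That's 0.9 units further apart.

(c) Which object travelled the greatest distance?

the blue cube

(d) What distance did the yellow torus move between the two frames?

1.8

The yellow torus moved from about (3.9, 5.5) to (5.3, 6.6), a distance of √(1.4² + 1.1²) ≈ 1.8.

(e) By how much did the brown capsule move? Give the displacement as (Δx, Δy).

(0.8, 0.5)

The brown capsule started near (10.4, 3.7) and ended near (11.2, 4.2).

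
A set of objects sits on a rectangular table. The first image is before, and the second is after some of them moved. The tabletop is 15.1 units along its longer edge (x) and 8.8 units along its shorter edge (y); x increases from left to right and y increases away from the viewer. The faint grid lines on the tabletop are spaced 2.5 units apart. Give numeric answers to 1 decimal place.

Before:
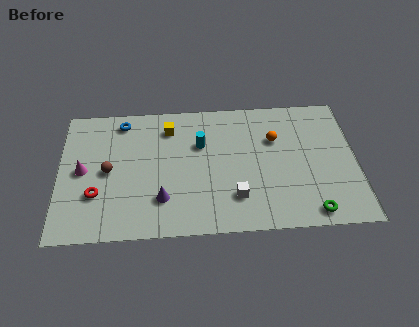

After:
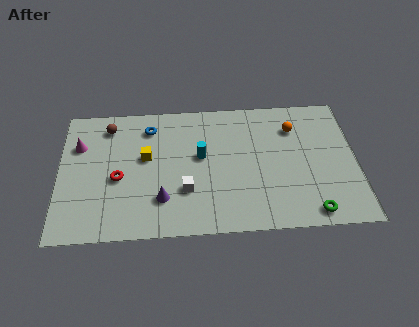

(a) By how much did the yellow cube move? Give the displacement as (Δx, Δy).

(-1.2, -1.9)

From the two frames, the yellow cube sits at roughly (5.6, 7.0) before and (4.4, 5.1) after.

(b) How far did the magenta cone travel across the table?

1.7

The magenta cone was near (1.2, 4.4) before and (1.0, 6.1) after, so it travelled √(0.2² + 1.7²) ≈ 1.7 units.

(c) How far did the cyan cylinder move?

0.8

The cyan cylinder moved from about (7.2, 5.8) to (7.2, 5.0), a distance of √(0.0² + 0.8²) ≈ 0.8.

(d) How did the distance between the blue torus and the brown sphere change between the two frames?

-1.3

They were about 3.4 units apart before and 2.1 after — 1.3 units closer together.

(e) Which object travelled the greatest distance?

the brown sphere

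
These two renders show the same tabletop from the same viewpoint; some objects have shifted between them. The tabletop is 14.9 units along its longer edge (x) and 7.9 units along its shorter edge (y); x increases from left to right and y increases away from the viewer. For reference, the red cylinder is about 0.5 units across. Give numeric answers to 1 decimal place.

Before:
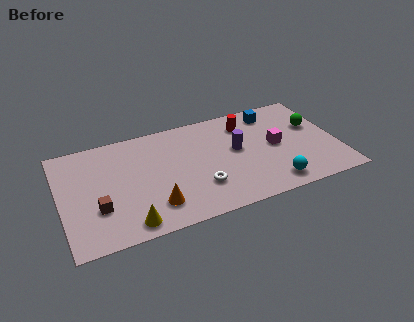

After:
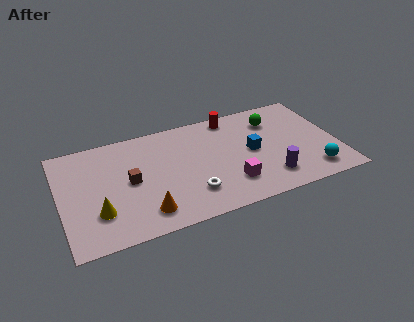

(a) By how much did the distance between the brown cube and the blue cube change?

-4.0

The distance was about 10.6 in the first image and 6.6 in the second, so they moved 4.0 units closer together.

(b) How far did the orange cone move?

0.6

From (4.8, 1.8) to (4.3, 1.5), the orange cone covered √(0.5² + 0.3²) ≈ 0.6 units.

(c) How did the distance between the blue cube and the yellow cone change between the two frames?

-1.4

Before: roughly 10.0 units apart; after: 8.6. That's 1.4 units closer together.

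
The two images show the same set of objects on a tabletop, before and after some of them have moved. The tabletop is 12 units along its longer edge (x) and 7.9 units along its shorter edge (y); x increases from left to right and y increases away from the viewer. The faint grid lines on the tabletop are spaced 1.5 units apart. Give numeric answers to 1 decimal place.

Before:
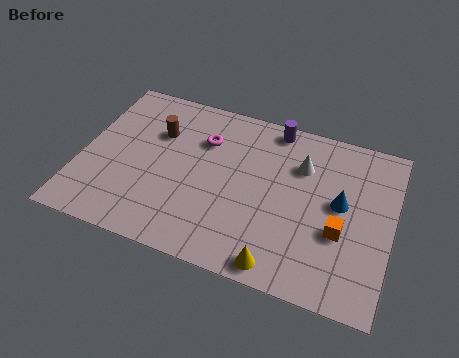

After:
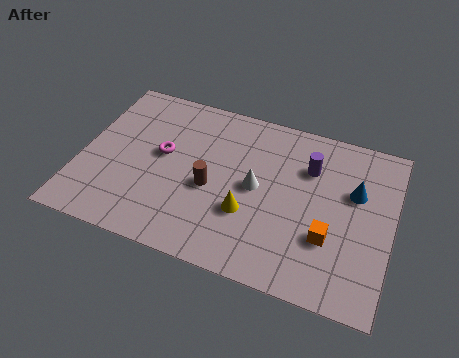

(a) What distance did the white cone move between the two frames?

2.3

From (8.4, 5.6) to (6.8, 4.0), the white cone covered √(1.6² + 1.6²) ≈ 2.3 units.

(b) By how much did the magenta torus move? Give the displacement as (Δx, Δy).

(-1.5, -1.2)

The magenta torus was at about (4.6, 5.6) and moved to about (3.1, 4.4).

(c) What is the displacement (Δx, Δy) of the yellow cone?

(-1.4, 1.9)

The yellow cone started near (8.0, 0.8) and ended near (6.6, 2.7).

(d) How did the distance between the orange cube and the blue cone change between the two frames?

+1.2

Before: roughly 1.3 units apart; after: 2.5. That's 1.2 units further apart.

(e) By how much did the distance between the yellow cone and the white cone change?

-3.5

The distance was about 4.8 in the first image and 1.3 in the second, so they moved 3.5 units closer together.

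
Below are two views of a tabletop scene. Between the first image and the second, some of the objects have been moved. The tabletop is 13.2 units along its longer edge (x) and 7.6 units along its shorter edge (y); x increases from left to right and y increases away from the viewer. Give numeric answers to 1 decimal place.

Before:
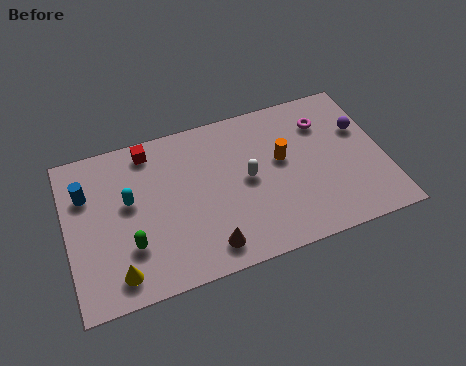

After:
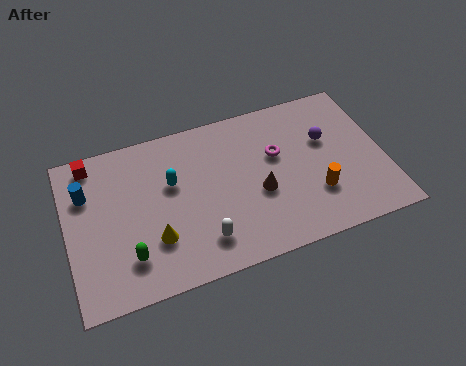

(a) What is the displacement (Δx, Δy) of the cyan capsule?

(1.8, 0.3)

The cyan capsule was at about (2.6, 4.4) and moved to about (4.4, 4.7).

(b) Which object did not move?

the blue cylinder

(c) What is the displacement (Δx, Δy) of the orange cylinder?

(1.2, -2.1)

The orange cylinder was at about (9.0, 4.4) and moved to about (10.2, 2.3).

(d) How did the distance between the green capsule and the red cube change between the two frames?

+0.6

They were about 4.4 units apart before and 5.0 after — 0.6 units further apart.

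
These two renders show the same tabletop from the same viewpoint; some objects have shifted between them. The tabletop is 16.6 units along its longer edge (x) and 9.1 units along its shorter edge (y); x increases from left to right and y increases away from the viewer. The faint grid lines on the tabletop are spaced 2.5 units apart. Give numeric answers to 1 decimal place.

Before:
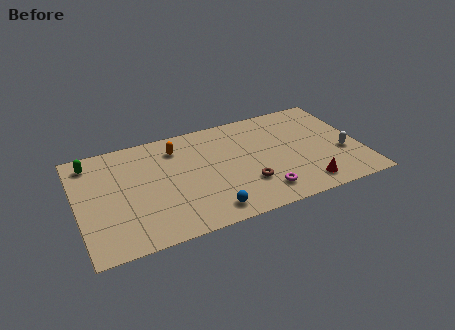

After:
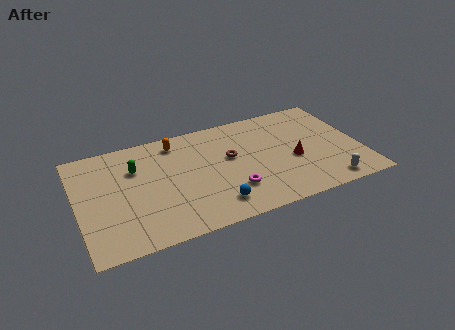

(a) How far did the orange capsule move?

0.5

From (6.0, 7.2) to (6.0, 7.7), the orange capsule covered √(0.0² + 0.5²) ≈ 0.5 units.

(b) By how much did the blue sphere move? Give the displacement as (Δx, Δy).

(0.4, 0.4)

From the two frames, the blue sphere sits at roughly (7.3, 1.3) before and (7.7, 1.7) after.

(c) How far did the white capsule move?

2.6

The white capsule moved from about (15.5, 3.4) to (14.3, 1.1), a distance of √(1.2² + 2.3²) ≈ 2.6.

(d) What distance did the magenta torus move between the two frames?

1.9

The magenta torus moved from about (10.5, 1.7) to (8.8, 2.5), a distance of √(1.7² + 0.8²) ≈ 1.9.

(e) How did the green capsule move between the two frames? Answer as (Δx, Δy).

(2.5, -1.4)

The green capsule was at about (1.0, 7.7) and moved to about (3.5, 6.3).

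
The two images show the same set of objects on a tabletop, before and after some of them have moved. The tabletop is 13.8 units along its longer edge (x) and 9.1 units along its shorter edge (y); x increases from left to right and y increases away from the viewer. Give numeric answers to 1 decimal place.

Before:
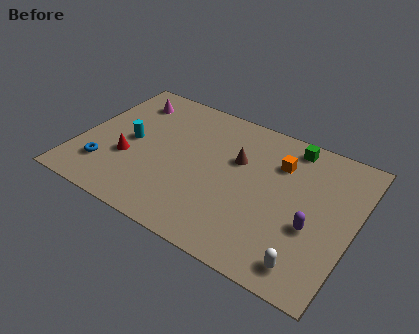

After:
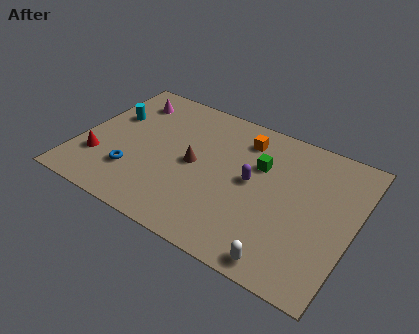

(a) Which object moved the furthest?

the purple capsule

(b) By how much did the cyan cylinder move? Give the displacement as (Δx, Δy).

(-1.2, 1.3)

The cyan cylinder started near (2.5, 4.5) and ended near (1.3, 5.8).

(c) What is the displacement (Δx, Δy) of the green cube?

(-1.3, -2.0)

The green cube was at about (10.2, 8.0) and moved to about (8.9, 6.0).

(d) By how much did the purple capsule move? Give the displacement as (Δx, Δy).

(-3.2, 1.3)

From the two frames, the purple capsule sits at roughly (11.9, 3.5) before and (8.7, 4.8) after.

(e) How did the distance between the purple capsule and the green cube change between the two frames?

-3.6

They were about 4.8 units apart before and 1.2 after — 3.6 units closer together.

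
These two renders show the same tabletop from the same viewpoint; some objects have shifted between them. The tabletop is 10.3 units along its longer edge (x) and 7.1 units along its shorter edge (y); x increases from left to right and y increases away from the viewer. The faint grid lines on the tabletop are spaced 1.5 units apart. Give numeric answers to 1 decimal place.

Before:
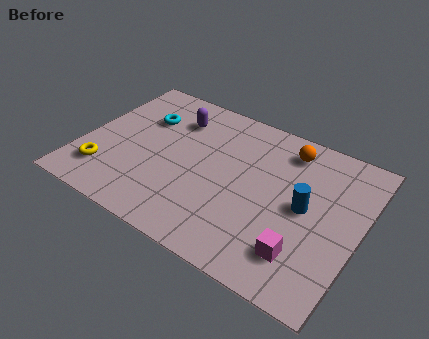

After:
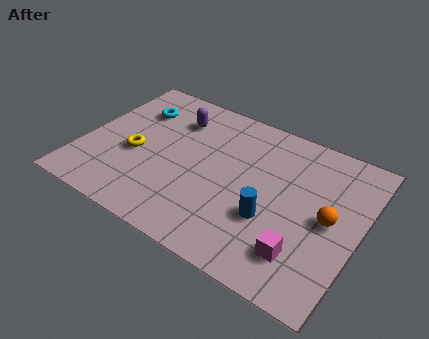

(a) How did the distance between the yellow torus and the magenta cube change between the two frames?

-0.8

Before: roughly 7.4 units apart; after: 6.6. That's 0.8 units closer together.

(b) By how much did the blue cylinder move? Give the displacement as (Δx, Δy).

(-1.1, -1.1)

The blue cylinder started near (8.3, 3.6) and ended near (7.2, 2.5).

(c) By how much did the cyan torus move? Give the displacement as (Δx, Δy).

(-0.4, 0.3)

The cyan torus started near (2.0, 4.9) and ended near (1.6, 5.2).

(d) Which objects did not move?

the purple capsule and the magenta cube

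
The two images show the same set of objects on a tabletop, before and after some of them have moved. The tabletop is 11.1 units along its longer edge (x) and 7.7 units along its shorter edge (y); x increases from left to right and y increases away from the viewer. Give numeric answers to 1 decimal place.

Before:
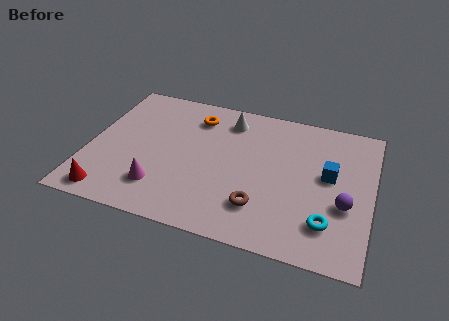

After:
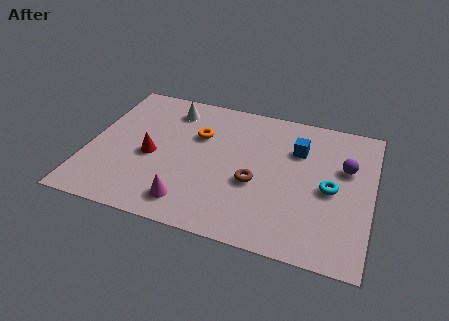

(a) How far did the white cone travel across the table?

2.3

The white cone was near (5.3, 6.3) before and (3.0, 6.3) after, so it travelled √(2.3² + 0.0²) ≈ 2.3 units.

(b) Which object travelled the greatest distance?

the red cone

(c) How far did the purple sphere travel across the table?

2.0

The purple sphere was near (10.1, 2.9) before and (10.0, 4.9) after, so it travelled √(0.1² + 2.0²) ≈ 2.0 units.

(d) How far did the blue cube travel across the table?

1.7

The blue cube was near (9.4, 4.3) before and (8.1, 5.4) after, so it travelled √(1.3² + 1.1²) ≈ 1.7 units.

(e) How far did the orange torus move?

1.0

The orange torus moved from about (4.0, 6.1) to (4.2, 5.1), a distance of √(0.2² + 1.0²) ≈ 1.0.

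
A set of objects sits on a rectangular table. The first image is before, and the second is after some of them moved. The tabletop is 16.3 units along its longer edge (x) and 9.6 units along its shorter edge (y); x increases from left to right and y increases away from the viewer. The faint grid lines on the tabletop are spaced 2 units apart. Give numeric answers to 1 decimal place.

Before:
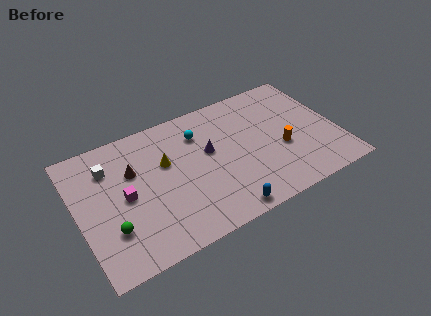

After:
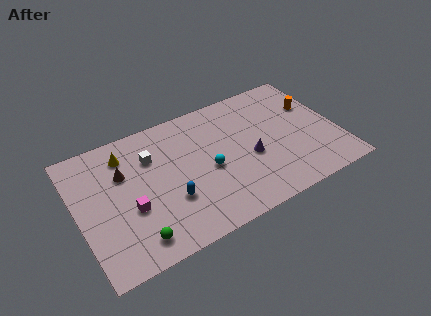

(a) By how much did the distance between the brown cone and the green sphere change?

+1.0

Before: roughly 3.9 units apart; after: 4.9. That's 1.0 units further apart.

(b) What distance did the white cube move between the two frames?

2.6

From (2.2, 7.2) to (4.8, 6.8), the white cube covered √(2.6² + 0.4²) ≈ 2.6 units.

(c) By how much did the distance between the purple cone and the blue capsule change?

+0.6

They were about 4.7 units apart before and 5.3 after — 0.6 units further apart.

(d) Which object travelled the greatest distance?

the blue capsule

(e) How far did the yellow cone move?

2.9

The yellow cone moved from about (5.6, 6.0) to (3.3, 7.7), a distance of √(2.3² + 1.7²) ≈ 2.9.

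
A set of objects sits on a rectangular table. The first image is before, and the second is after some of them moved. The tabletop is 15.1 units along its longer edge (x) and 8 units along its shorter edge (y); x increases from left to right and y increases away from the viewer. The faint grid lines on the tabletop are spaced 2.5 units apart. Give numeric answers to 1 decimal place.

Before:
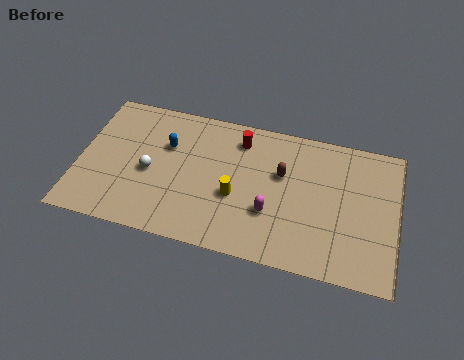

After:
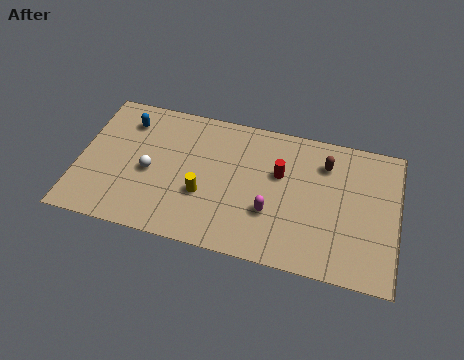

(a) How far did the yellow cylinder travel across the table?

1.5

The yellow cylinder was near (7.5, 3.2) before and (6.0, 2.9) after, so it travelled √(1.5² + 0.3²) ≈ 1.5 units.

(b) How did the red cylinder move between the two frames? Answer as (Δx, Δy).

(2.0, -1.5)

The red cylinder was at about (7.5, 6.5) and moved to about (9.5, 5.0).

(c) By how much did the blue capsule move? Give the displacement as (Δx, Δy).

(-2.0, 1.0)

The blue capsule was at about (4.1, 5.3) and moved to about (2.1, 6.3).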